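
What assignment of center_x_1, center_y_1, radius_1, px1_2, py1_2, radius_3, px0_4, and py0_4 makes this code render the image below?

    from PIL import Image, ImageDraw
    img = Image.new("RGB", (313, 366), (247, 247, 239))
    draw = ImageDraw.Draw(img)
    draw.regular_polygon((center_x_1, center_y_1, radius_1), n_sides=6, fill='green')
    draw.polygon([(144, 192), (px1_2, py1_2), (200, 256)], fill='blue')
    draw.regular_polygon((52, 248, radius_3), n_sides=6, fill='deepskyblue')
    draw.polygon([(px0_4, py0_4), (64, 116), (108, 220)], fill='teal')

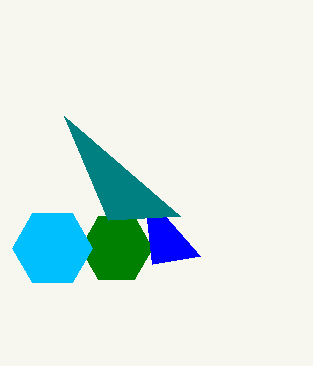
center_x_1 = 116
center_y_1 = 248
radius_1 = 36
px1_2 = 152
py1_2 = 264
radius_3 = 40
px0_4 = 180
py0_4 = 216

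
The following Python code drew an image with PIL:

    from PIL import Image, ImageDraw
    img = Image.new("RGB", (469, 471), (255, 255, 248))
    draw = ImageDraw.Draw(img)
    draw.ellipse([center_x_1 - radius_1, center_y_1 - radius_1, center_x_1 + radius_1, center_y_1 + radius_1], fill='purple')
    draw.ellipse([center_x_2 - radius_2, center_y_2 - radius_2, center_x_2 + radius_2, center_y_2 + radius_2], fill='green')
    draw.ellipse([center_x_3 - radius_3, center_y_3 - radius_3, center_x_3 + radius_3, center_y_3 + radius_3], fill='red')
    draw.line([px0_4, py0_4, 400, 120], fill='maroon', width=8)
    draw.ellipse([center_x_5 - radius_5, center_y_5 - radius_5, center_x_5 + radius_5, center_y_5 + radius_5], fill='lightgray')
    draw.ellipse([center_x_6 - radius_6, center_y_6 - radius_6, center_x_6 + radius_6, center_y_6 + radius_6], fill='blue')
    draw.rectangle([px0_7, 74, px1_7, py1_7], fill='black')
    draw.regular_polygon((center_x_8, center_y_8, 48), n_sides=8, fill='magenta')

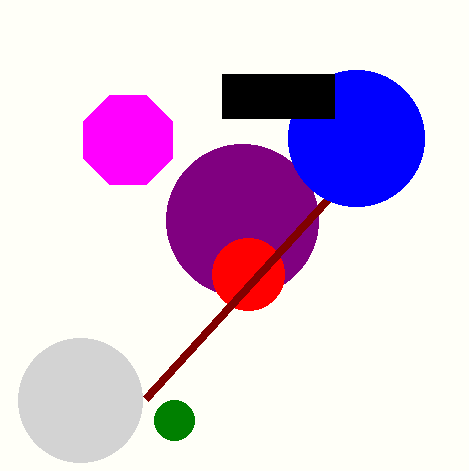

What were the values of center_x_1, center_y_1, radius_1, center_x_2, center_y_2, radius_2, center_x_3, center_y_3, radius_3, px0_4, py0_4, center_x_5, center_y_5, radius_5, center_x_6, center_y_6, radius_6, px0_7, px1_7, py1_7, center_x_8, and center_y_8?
center_x_1 = 242; center_y_1 = 220; radius_1 = 76; center_x_2 = 174; center_y_2 = 420; radius_2 = 20; center_x_3 = 248; center_y_3 = 274; radius_3 = 36; px0_4 = 146; py0_4 = 398; center_x_5 = 80; center_y_5 = 400; radius_5 = 62; center_x_6 = 356; center_y_6 = 138; radius_6 = 68; px0_7 = 222; px1_7 = 334; py1_7 = 118; center_x_8 = 128; center_y_8 = 140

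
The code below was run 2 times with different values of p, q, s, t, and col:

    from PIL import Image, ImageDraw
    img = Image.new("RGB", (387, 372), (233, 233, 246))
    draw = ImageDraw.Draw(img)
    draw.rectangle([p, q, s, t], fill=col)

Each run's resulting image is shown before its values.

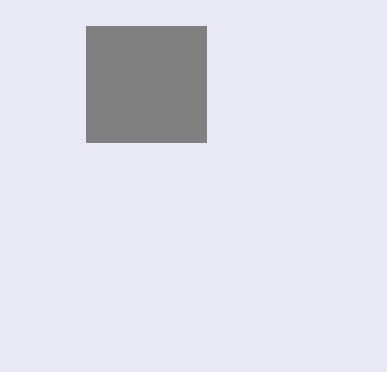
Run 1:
p = 86, q = 26, s = 206, t = 142, col = 'gray'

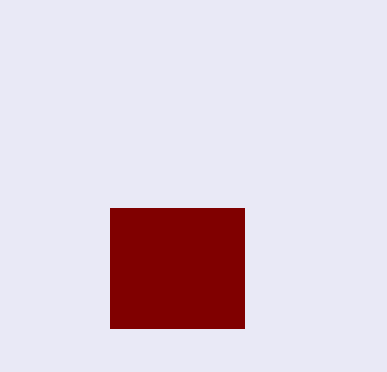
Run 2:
p = 110, q = 208, s = 244, t = 328, col = 'maroon'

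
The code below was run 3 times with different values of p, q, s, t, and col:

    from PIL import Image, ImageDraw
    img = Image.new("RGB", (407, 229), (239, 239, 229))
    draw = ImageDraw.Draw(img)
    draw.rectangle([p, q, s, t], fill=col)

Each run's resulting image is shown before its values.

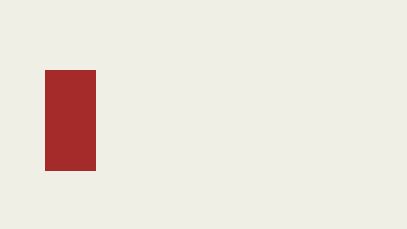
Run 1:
p = 45; q = 70; s = 95; t = 170; col = 'brown'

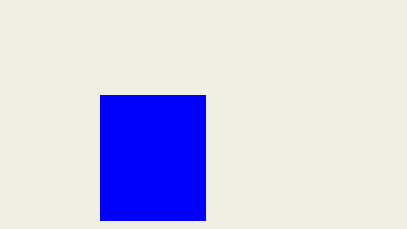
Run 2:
p = 100, q = 95, s = 205, t = 220, col = 'blue'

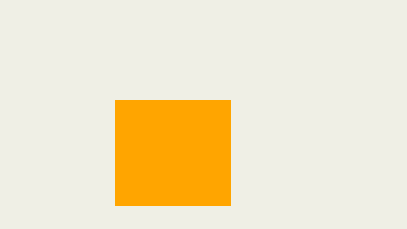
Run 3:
p = 115
q = 100
s = 230
t = 205
col = 'orange'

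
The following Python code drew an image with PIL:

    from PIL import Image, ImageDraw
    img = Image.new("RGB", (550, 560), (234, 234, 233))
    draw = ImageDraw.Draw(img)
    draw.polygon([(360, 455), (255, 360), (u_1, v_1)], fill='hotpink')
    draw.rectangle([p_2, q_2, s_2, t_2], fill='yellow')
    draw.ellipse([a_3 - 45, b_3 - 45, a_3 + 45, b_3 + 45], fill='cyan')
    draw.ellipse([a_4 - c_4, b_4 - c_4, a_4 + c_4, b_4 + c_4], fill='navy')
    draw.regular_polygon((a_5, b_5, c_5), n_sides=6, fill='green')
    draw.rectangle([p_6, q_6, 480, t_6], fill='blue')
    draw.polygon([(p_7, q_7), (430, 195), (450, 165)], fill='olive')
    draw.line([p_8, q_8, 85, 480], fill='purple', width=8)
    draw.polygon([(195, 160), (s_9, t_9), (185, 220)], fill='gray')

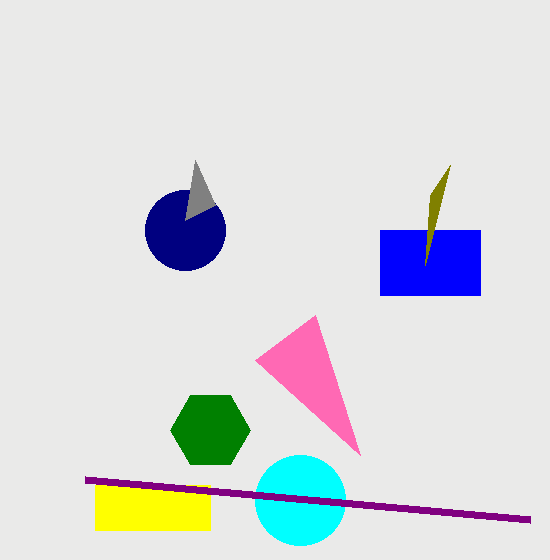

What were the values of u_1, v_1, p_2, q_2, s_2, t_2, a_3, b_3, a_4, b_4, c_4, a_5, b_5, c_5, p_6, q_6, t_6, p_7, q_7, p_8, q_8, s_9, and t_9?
u_1 = 315, v_1 = 315, p_2 = 95, q_2 = 485, s_2 = 210, t_2 = 530, a_3 = 300, b_3 = 500, a_4 = 185, b_4 = 230, c_4 = 40, a_5 = 210, b_5 = 430, c_5 = 40, p_6 = 380, q_6 = 230, t_6 = 295, p_7 = 425, q_7 = 265, p_8 = 530, q_8 = 520, s_9 = 215, t_9 = 205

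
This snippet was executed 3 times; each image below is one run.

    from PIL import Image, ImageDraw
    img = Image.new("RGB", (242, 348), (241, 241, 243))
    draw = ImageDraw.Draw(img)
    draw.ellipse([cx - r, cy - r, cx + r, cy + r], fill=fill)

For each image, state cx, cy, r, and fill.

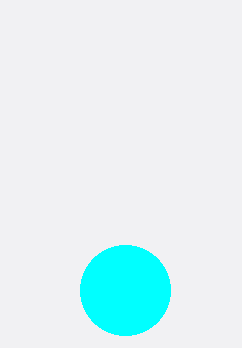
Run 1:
cx = 125, cy = 290, r = 45, fill = 'cyan'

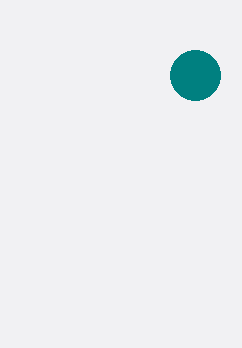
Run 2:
cx = 195; cy = 75; r = 25; fill = 'teal'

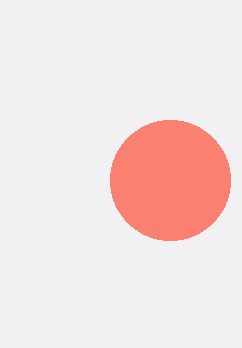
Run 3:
cx = 170
cy = 180
r = 60
fill = 'salmon'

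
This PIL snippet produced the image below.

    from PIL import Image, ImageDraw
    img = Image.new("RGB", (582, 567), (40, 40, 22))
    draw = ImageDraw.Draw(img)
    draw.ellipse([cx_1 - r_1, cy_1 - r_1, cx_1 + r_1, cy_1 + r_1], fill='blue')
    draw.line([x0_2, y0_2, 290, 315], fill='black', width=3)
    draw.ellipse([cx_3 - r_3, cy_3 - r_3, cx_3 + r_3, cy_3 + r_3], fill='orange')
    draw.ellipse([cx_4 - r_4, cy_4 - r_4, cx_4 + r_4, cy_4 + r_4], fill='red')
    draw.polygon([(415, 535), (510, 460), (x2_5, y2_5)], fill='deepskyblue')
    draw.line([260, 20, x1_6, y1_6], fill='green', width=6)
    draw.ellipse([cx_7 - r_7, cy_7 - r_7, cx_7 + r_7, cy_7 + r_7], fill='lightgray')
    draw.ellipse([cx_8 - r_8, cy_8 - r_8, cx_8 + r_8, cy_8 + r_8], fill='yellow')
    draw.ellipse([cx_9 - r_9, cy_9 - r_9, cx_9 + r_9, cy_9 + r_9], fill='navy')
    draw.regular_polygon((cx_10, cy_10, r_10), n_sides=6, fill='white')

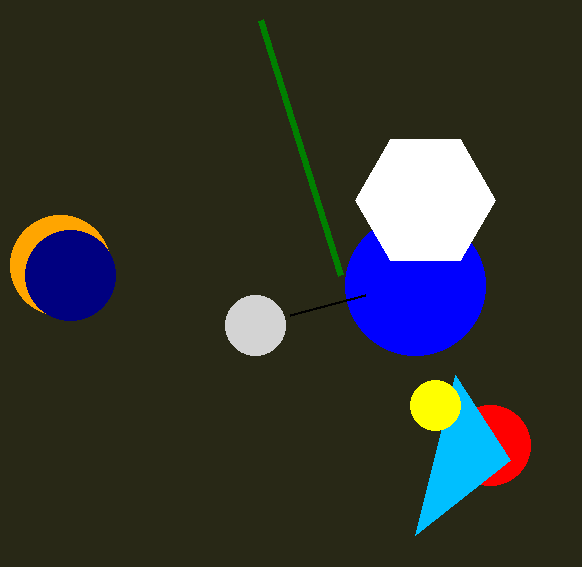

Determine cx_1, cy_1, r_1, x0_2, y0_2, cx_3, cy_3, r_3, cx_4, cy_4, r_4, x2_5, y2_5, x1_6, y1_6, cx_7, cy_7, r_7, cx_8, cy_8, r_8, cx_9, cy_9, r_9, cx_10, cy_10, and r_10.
cx_1 = 415, cy_1 = 285, r_1 = 70, x0_2 = 365, y0_2 = 295, cx_3 = 60, cy_3 = 265, r_3 = 50, cx_4 = 490, cy_4 = 445, r_4 = 40, x2_5 = 455, y2_5 = 375, x1_6 = 340, y1_6 = 275, cx_7 = 255, cy_7 = 325, r_7 = 30, cx_8 = 435, cy_8 = 405, r_8 = 25, cx_9 = 70, cy_9 = 275, r_9 = 45, cx_10 = 425, cy_10 = 200, r_10 = 70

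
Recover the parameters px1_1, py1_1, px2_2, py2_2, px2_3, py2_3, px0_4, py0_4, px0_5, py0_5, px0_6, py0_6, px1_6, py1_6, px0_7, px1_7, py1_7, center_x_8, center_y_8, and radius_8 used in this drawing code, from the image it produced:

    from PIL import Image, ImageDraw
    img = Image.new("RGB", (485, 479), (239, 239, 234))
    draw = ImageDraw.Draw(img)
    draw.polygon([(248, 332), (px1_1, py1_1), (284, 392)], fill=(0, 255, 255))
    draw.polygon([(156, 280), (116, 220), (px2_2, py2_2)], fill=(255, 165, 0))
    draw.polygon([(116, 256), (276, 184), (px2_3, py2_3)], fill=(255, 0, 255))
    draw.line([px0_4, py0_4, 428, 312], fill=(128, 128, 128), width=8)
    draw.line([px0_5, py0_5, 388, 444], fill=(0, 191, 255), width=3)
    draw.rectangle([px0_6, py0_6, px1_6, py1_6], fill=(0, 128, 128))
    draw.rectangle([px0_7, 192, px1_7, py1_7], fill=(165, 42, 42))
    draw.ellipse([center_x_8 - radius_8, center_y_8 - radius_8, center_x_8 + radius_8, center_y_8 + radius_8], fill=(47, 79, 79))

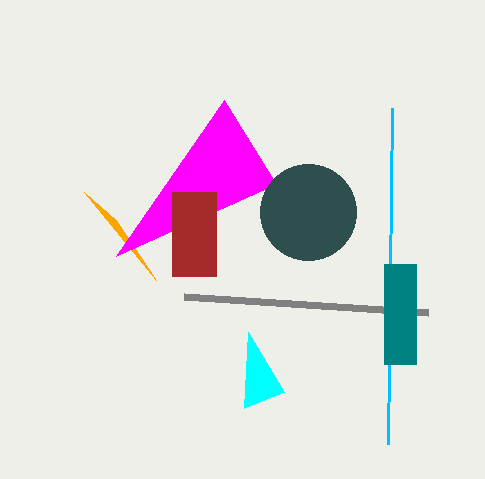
px1_1 = 244
py1_1 = 408
px2_2 = 84
py2_2 = 192
px2_3 = 224
py2_3 = 100
px0_4 = 184
py0_4 = 296
px0_5 = 392
py0_5 = 108
px0_6 = 384
py0_6 = 264
px1_6 = 416
py1_6 = 364
px0_7 = 172
px1_7 = 216
py1_7 = 276
center_x_8 = 308
center_y_8 = 212
radius_8 = 48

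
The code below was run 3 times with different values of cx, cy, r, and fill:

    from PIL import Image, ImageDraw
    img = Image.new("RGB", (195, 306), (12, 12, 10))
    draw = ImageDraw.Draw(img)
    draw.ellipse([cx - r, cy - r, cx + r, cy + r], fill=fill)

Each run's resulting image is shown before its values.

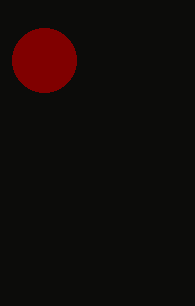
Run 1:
cx = 44
cy = 60
r = 32
fill = 'maroon'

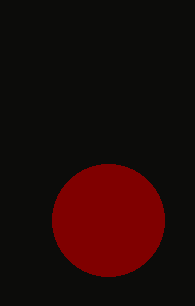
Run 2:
cx = 108
cy = 220
r = 56
fill = 'maroon'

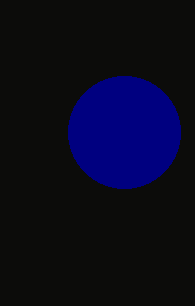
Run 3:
cx = 124; cy = 132; r = 56; fill = 'navy'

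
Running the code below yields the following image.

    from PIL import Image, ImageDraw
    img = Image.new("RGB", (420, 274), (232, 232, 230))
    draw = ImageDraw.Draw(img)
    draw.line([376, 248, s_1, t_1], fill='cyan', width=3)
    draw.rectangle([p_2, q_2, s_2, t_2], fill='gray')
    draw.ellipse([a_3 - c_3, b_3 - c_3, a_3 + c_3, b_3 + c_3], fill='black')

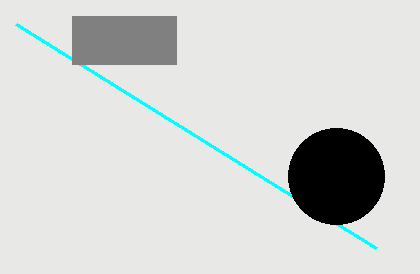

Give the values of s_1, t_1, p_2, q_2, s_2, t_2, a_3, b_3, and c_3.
s_1 = 16, t_1 = 24, p_2 = 72, q_2 = 16, s_2 = 176, t_2 = 64, a_3 = 336, b_3 = 176, c_3 = 48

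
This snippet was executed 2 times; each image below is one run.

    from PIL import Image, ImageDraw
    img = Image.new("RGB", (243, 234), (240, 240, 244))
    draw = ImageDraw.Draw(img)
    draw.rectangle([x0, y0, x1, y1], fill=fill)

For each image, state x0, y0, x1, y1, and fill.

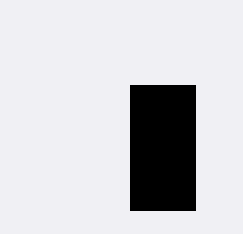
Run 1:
x0 = 130; y0 = 85; x1 = 195; y1 = 210; fill = 'black'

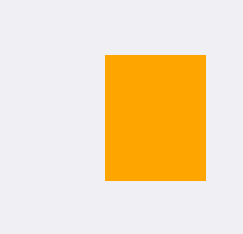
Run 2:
x0 = 105, y0 = 55, x1 = 205, y1 = 180, fill = 'orange'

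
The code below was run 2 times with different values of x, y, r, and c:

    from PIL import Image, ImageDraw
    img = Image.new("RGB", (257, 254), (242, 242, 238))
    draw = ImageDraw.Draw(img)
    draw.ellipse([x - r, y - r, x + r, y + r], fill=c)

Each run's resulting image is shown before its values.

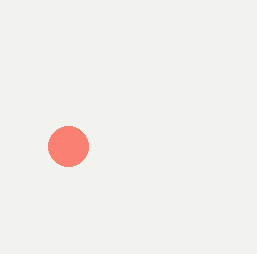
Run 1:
x = 68
y = 146
r = 20
c = 'salmon'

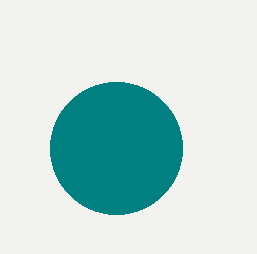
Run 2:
x = 116, y = 148, r = 66, c = 'teal'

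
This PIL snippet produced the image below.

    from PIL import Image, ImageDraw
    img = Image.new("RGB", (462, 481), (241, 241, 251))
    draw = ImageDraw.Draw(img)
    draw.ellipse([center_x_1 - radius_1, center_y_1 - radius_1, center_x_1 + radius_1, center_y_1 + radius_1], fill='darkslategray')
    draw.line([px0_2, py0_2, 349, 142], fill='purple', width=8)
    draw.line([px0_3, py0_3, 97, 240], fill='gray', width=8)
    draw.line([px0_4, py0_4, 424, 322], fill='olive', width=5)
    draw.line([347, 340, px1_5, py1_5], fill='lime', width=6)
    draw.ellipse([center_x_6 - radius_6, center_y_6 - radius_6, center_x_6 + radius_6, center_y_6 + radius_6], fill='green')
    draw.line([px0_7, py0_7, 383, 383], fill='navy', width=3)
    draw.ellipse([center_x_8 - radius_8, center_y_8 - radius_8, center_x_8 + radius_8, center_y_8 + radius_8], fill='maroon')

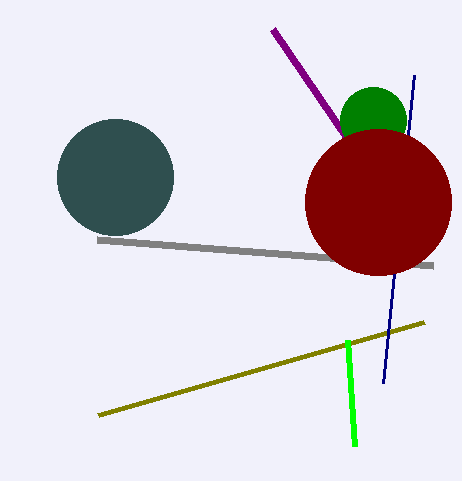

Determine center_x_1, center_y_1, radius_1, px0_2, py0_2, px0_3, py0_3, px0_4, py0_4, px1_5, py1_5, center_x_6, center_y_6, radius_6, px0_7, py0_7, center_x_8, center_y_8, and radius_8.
center_x_1 = 115; center_y_1 = 177; radius_1 = 58; px0_2 = 272; py0_2 = 29; px0_3 = 433; py0_3 = 266; px0_4 = 98; py0_4 = 415; px1_5 = 354; py1_5 = 446; center_x_6 = 373; center_y_6 = 120; radius_6 = 33; px0_7 = 414; py0_7 = 75; center_x_8 = 378; center_y_8 = 202; radius_8 = 73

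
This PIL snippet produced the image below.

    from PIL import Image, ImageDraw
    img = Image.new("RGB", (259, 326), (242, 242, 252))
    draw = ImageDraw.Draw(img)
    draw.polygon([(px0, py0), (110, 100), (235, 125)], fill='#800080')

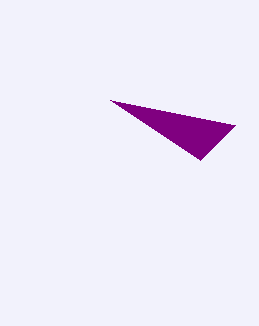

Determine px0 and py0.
px0 = 200, py0 = 160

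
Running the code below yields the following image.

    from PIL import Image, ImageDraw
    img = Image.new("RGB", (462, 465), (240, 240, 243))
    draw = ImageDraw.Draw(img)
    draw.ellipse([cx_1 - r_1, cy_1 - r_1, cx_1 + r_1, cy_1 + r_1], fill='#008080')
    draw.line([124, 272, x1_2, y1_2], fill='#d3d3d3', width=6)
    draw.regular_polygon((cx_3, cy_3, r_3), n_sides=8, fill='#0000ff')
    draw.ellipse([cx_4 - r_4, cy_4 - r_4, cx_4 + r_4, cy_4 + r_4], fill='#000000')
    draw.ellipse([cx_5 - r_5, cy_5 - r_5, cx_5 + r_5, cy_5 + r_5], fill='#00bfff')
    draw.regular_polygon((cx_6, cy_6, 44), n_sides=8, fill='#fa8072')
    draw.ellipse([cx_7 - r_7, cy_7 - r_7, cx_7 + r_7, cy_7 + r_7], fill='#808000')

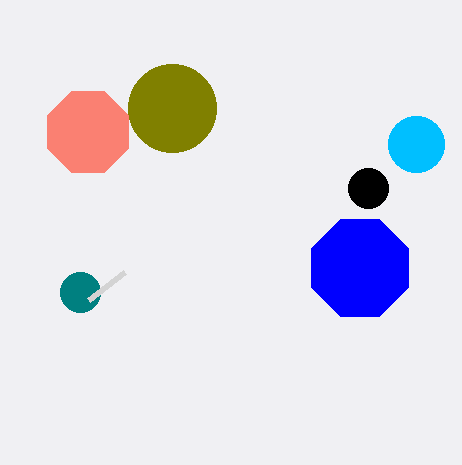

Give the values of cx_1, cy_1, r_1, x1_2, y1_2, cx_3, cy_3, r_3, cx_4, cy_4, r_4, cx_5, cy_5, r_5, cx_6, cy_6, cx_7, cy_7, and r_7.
cx_1 = 80, cy_1 = 292, r_1 = 20, x1_2 = 88, y1_2 = 300, cx_3 = 360, cy_3 = 268, r_3 = 52, cx_4 = 368, cy_4 = 188, r_4 = 20, cx_5 = 416, cy_5 = 144, r_5 = 28, cx_6 = 88, cy_6 = 132, cx_7 = 172, cy_7 = 108, r_7 = 44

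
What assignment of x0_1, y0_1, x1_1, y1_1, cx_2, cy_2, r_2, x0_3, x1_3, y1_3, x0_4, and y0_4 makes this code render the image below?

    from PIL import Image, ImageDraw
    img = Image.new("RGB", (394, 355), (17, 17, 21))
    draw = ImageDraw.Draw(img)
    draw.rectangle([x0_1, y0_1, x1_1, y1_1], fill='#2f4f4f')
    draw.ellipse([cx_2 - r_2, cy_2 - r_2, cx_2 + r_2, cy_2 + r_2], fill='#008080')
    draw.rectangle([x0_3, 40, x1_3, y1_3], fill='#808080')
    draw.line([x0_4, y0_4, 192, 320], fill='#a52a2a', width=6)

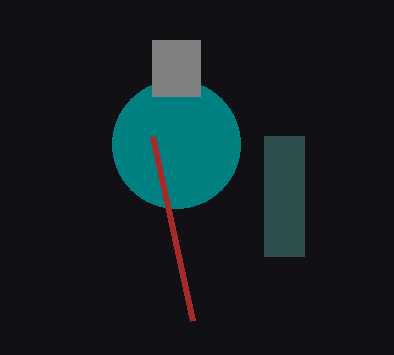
x0_1 = 264
y0_1 = 136
x1_1 = 304
y1_1 = 256
cx_2 = 176
cy_2 = 144
r_2 = 64
x0_3 = 152
x1_3 = 200
y1_3 = 96
x0_4 = 152
y0_4 = 136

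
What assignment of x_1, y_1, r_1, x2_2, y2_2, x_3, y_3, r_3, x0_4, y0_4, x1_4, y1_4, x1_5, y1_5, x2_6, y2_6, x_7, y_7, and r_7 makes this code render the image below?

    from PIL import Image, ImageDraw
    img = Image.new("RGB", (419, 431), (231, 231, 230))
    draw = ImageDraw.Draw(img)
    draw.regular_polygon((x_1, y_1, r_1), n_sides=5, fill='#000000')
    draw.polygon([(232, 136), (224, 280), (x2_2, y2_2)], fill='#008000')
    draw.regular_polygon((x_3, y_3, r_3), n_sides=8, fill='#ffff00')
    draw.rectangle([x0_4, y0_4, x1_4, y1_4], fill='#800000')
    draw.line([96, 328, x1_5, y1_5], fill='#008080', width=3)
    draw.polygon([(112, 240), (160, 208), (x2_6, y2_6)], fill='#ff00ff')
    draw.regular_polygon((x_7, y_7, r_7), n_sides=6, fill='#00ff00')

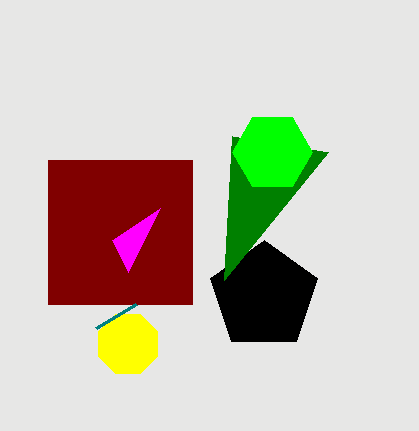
x_1 = 264; y_1 = 296; r_1 = 56; x2_2 = 328; y2_2 = 152; x_3 = 128; y_3 = 344; r_3 = 32; x0_4 = 48; y0_4 = 160; x1_4 = 192; y1_4 = 304; x1_5 = 136; y1_5 = 304; x2_6 = 128; y2_6 = 272; x_7 = 272; y_7 = 152; r_7 = 40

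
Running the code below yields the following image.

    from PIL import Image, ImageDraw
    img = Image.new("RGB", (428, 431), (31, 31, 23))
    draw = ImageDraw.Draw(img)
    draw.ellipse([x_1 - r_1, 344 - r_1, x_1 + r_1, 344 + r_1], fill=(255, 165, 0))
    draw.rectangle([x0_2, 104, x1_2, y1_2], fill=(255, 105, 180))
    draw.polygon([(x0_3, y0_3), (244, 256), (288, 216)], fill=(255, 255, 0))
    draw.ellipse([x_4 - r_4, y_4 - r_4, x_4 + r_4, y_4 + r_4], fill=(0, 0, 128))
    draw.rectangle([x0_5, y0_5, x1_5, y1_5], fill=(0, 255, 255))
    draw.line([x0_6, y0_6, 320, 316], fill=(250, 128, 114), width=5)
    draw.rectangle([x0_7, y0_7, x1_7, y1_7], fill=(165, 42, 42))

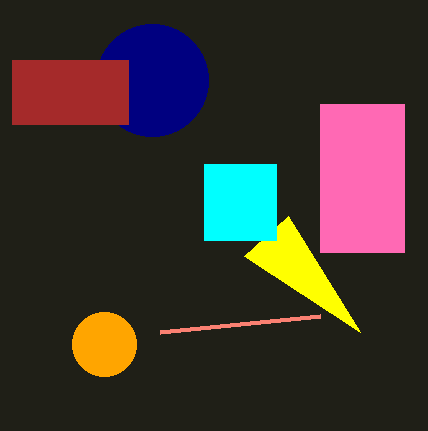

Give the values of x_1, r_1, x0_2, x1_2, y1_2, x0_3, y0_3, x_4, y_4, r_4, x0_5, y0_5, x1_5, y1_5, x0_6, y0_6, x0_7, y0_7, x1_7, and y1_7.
x_1 = 104
r_1 = 32
x0_2 = 320
x1_2 = 404
y1_2 = 252
x0_3 = 360
y0_3 = 332
x_4 = 152
y_4 = 80
r_4 = 56
x0_5 = 204
y0_5 = 164
x1_5 = 276
y1_5 = 240
x0_6 = 160
y0_6 = 332
x0_7 = 12
y0_7 = 60
x1_7 = 128
y1_7 = 124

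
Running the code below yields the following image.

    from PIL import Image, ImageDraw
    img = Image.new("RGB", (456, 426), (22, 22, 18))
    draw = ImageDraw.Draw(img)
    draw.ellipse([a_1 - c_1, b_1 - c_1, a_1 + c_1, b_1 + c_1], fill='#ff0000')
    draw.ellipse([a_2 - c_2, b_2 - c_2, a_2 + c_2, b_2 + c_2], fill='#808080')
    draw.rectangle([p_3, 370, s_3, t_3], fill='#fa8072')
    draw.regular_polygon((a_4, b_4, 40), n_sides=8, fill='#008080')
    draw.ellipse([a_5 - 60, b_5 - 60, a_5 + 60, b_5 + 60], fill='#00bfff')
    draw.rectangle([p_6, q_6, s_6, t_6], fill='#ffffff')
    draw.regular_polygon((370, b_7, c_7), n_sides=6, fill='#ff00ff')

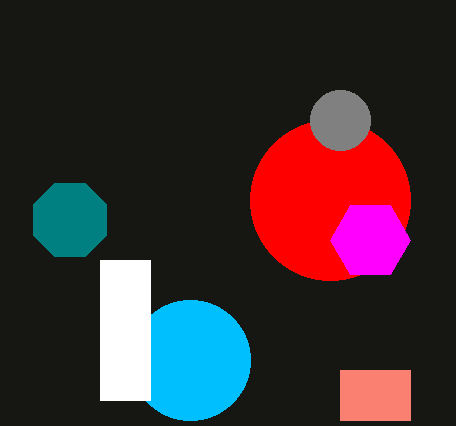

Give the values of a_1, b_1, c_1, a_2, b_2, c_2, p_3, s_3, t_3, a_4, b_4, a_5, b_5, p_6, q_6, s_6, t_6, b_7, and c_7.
a_1 = 330; b_1 = 200; c_1 = 80; a_2 = 340; b_2 = 120; c_2 = 30; p_3 = 340; s_3 = 410; t_3 = 420; a_4 = 70; b_4 = 220; a_5 = 190; b_5 = 360; p_6 = 100; q_6 = 260; s_6 = 150; t_6 = 400; b_7 = 240; c_7 = 40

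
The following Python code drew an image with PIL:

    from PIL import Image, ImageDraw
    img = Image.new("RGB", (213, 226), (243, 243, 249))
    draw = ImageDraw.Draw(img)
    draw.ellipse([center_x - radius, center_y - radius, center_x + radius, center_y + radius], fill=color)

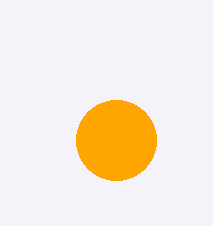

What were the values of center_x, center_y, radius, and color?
center_x = 116, center_y = 140, radius = 40, color = 'orange'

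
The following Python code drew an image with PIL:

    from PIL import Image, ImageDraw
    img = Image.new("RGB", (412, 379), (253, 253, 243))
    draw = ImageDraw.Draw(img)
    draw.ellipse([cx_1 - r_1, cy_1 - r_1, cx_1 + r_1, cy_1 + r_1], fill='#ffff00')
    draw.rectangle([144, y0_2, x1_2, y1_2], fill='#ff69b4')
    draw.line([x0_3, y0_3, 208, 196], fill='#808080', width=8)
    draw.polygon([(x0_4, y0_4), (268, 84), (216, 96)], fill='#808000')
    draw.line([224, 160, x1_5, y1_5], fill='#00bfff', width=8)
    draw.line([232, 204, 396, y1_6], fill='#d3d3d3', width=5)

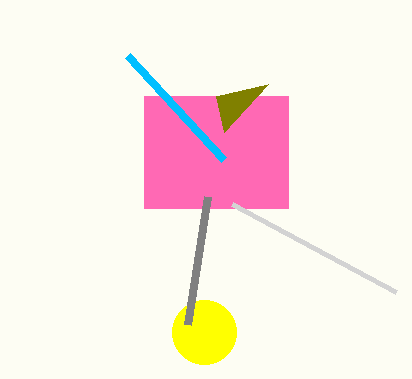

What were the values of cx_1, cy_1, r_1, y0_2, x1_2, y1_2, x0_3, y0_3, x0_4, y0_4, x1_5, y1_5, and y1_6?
cx_1 = 204; cy_1 = 332; r_1 = 32; y0_2 = 96; x1_2 = 288; y1_2 = 208; x0_3 = 188; y0_3 = 324; x0_4 = 224; y0_4 = 132; x1_5 = 128; y1_5 = 56; y1_6 = 292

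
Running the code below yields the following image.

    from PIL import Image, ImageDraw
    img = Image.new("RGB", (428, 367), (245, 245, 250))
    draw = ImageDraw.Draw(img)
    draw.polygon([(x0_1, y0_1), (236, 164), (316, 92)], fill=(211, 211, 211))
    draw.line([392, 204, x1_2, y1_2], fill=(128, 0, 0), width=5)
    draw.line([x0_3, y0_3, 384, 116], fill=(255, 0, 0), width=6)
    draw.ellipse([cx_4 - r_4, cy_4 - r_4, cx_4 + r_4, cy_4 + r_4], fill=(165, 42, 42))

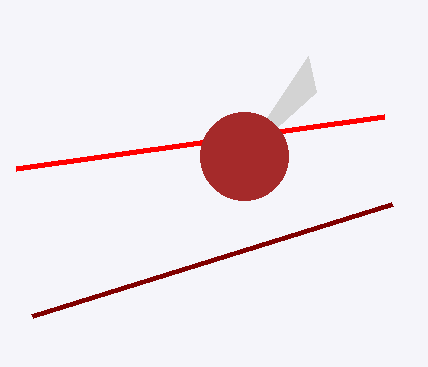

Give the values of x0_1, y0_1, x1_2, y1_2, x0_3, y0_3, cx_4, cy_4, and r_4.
x0_1 = 308, y0_1 = 56, x1_2 = 32, y1_2 = 316, x0_3 = 16, y0_3 = 168, cx_4 = 244, cy_4 = 156, r_4 = 44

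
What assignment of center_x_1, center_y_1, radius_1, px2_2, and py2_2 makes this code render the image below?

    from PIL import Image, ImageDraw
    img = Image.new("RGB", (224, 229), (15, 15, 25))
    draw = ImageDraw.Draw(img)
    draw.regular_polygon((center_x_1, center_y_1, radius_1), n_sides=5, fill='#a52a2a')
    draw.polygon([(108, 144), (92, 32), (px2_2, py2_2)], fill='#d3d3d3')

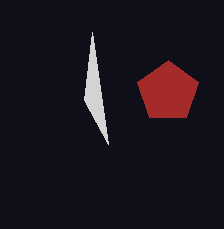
center_x_1 = 168
center_y_1 = 92
radius_1 = 32
px2_2 = 84
py2_2 = 100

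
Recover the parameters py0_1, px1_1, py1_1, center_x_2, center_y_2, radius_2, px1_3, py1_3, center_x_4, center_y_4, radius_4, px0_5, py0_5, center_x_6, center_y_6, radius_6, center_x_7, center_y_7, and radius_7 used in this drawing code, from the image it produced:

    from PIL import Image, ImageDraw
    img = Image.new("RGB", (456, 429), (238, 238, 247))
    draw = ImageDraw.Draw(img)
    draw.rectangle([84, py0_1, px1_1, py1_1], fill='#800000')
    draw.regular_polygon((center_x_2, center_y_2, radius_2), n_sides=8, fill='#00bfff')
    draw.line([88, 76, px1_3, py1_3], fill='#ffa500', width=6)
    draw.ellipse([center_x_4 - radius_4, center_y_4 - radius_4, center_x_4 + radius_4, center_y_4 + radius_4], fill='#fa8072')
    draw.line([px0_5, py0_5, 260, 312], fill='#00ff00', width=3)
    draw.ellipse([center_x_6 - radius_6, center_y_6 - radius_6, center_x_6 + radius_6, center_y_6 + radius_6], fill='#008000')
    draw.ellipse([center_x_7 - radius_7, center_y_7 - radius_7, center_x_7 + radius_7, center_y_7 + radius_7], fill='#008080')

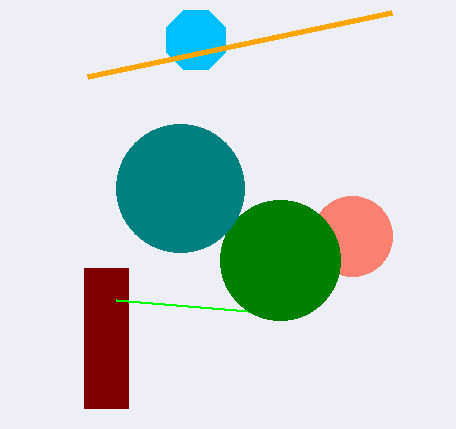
py0_1 = 268; px1_1 = 128; py1_1 = 408; center_x_2 = 196; center_y_2 = 40; radius_2 = 32; px1_3 = 392; py1_3 = 12; center_x_4 = 352; center_y_4 = 236; radius_4 = 40; px0_5 = 116; py0_5 = 300; center_x_6 = 280; center_y_6 = 260; radius_6 = 60; center_x_7 = 180; center_y_7 = 188; radius_7 = 64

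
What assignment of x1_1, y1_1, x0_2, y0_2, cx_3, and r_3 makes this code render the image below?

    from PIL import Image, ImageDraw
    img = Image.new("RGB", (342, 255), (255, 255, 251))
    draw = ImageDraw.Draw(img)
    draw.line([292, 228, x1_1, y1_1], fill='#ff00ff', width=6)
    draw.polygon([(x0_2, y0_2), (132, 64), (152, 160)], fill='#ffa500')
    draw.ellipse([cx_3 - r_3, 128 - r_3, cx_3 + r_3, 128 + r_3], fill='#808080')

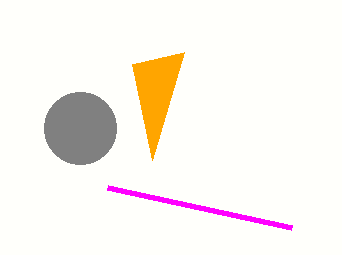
x1_1 = 108; y1_1 = 188; x0_2 = 184; y0_2 = 52; cx_3 = 80; r_3 = 36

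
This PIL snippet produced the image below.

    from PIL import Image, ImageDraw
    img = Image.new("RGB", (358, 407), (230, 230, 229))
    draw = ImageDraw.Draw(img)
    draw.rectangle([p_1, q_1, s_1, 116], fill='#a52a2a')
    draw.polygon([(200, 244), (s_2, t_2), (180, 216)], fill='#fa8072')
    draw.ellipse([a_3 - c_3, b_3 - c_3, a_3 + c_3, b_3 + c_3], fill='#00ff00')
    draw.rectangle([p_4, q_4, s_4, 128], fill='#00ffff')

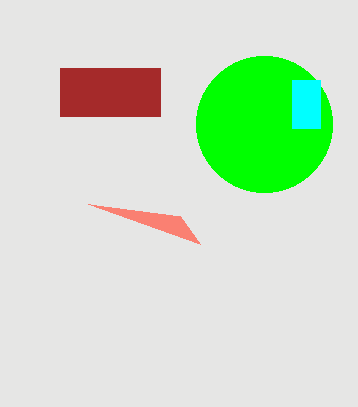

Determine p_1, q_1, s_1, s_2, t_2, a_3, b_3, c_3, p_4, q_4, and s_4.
p_1 = 60, q_1 = 68, s_1 = 160, s_2 = 88, t_2 = 204, a_3 = 264, b_3 = 124, c_3 = 68, p_4 = 292, q_4 = 80, s_4 = 320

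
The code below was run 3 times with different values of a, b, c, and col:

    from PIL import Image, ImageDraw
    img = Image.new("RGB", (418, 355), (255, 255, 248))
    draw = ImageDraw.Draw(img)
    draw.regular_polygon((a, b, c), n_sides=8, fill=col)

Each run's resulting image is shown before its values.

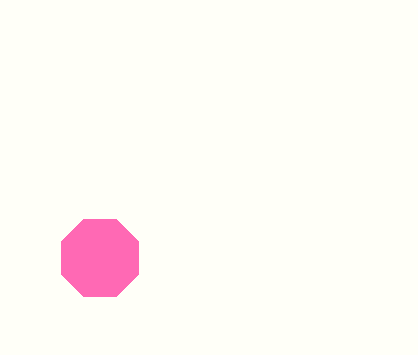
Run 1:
a = 100
b = 258
c = 42
col = 'hotpink'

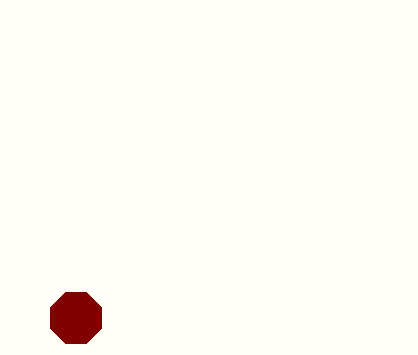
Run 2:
a = 76, b = 318, c = 28, col = 'maroon'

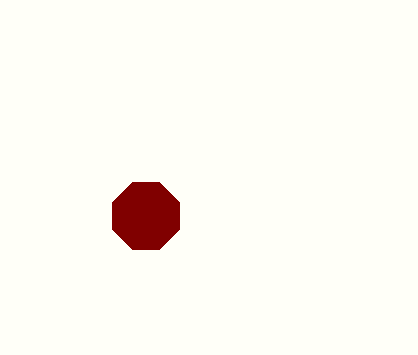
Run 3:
a = 146, b = 216, c = 36, col = 'maroon'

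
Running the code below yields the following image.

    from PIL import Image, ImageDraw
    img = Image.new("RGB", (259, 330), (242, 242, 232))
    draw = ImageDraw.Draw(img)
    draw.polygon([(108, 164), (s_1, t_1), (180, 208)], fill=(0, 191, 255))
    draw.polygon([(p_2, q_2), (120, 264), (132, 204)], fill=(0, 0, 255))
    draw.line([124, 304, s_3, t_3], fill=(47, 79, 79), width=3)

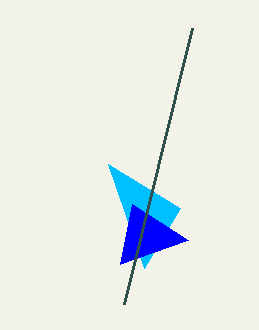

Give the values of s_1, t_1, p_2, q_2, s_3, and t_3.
s_1 = 144, t_1 = 268, p_2 = 188, q_2 = 240, s_3 = 192, t_3 = 28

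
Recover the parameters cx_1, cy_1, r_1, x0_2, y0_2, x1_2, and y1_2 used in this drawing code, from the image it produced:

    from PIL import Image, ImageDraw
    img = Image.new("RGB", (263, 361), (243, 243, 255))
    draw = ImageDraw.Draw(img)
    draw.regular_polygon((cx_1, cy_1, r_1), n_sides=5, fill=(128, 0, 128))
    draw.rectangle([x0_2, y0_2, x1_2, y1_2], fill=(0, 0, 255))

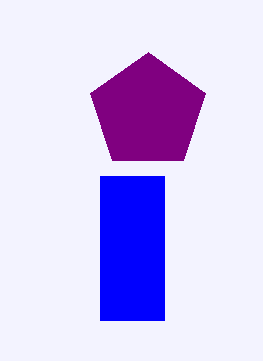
cx_1 = 148; cy_1 = 112; r_1 = 60; x0_2 = 100; y0_2 = 176; x1_2 = 164; y1_2 = 320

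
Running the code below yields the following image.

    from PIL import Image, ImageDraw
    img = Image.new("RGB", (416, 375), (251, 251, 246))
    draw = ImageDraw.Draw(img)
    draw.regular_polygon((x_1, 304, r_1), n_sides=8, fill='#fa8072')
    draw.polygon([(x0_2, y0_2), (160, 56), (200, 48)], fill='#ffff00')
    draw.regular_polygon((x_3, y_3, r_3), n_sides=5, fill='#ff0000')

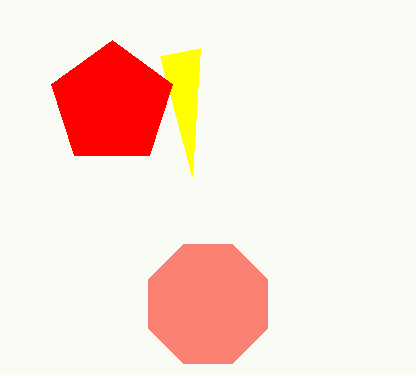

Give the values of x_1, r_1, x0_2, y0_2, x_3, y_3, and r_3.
x_1 = 208; r_1 = 64; x0_2 = 192; y0_2 = 176; x_3 = 112; y_3 = 104; r_3 = 64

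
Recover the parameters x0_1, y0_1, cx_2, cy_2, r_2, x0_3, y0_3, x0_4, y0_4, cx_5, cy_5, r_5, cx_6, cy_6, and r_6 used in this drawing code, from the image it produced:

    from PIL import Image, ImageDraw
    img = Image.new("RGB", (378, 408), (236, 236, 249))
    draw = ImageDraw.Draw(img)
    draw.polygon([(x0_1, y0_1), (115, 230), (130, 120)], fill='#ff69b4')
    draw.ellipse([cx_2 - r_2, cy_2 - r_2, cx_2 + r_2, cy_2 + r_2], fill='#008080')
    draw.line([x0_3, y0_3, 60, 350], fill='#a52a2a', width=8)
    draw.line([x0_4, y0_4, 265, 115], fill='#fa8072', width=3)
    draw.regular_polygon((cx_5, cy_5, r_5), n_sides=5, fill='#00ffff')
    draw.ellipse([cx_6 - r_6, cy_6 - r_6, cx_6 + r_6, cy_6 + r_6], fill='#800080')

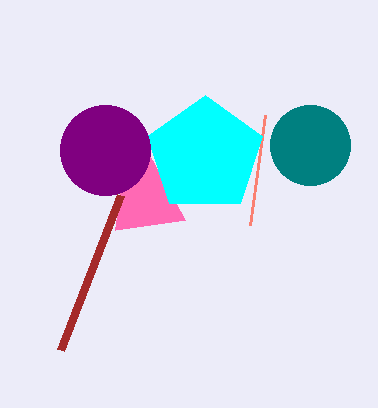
x0_1 = 185; y0_1 = 220; cx_2 = 310; cy_2 = 145; r_2 = 40; x0_3 = 120; y0_3 = 195; x0_4 = 250; y0_4 = 225; cx_5 = 205; cy_5 = 155; r_5 = 60; cx_6 = 105; cy_6 = 150; r_6 = 45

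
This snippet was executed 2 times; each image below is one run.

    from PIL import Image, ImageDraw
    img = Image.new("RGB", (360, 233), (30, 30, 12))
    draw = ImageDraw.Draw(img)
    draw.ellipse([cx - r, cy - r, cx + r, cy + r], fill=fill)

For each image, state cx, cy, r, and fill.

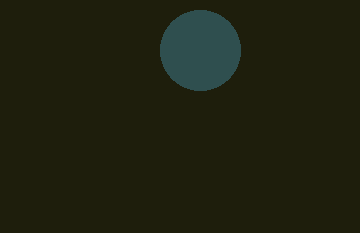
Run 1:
cx = 200; cy = 50; r = 40; fill = 'darkslategray'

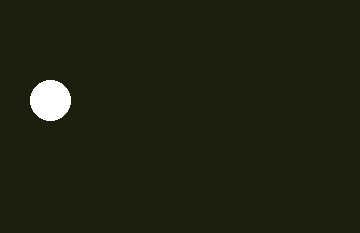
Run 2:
cx = 50
cy = 100
r = 20
fill = 'white'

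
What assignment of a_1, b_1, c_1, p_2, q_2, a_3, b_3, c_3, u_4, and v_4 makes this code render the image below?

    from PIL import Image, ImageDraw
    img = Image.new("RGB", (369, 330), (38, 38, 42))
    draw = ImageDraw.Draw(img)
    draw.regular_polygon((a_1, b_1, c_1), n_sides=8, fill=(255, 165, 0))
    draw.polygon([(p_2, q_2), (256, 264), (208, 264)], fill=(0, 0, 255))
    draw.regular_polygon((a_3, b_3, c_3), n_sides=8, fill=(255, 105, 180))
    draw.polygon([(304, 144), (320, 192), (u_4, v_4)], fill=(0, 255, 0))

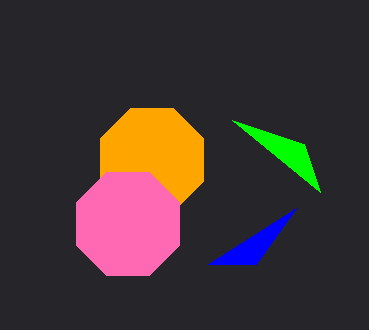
a_1 = 152; b_1 = 160; c_1 = 56; p_2 = 296; q_2 = 208; a_3 = 128; b_3 = 224; c_3 = 56; u_4 = 232; v_4 = 120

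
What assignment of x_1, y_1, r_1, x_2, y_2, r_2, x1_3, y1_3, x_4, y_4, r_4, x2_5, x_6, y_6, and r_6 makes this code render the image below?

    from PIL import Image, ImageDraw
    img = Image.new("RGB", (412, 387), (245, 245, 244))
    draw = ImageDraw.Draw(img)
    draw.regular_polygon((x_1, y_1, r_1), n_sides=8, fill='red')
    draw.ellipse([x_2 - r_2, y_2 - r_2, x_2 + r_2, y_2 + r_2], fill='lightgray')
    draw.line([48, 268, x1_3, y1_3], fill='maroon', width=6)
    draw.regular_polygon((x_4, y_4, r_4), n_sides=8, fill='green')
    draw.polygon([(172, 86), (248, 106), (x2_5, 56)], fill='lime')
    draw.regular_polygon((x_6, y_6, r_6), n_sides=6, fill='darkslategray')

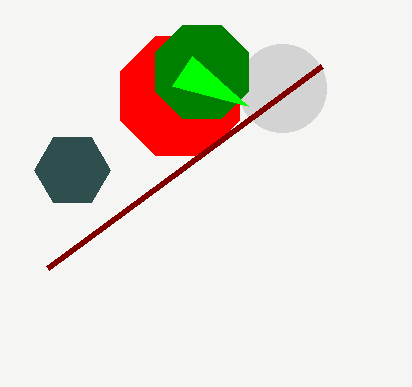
x_1 = 180
y_1 = 96
r_1 = 64
x_2 = 282
y_2 = 88
r_2 = 44
x1_3 = 322
y1_3 = 66
x_4 = 202
y_4 = 72
r_4 = 50
x2_5 = 192
x_6 = 72
y_6 = 170
r_6 = 38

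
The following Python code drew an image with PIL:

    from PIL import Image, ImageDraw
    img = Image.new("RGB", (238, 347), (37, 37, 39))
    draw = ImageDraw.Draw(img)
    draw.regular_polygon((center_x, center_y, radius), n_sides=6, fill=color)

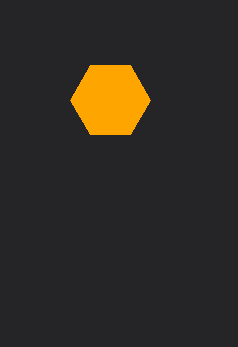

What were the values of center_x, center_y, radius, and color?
center_x = 110
center_y = 100
radius = 40
color = 'orange'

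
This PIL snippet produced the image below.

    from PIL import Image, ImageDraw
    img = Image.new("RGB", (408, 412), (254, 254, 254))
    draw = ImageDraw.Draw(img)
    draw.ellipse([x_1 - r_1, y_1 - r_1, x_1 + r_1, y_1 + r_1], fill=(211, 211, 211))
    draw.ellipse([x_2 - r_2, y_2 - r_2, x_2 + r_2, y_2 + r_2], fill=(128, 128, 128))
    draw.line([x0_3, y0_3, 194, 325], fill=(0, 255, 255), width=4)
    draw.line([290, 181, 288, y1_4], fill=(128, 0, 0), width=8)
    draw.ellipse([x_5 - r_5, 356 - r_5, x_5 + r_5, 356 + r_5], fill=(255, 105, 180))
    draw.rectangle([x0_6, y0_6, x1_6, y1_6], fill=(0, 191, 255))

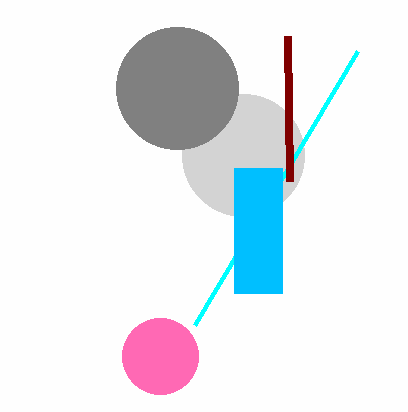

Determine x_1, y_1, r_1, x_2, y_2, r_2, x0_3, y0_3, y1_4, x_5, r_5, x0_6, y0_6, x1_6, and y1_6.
x_1 = 243
y_1 = 155
r_1 = 61
x_2 = 177
y_2 = 88
r_2 = 61
x0_3 = 357
y0_3 = 51
y1_4 = 36
x_5 = 160
r_5 = 38
x0_6 = 234
y0_6 = 168
x1_6 = 282
y1_6 = 293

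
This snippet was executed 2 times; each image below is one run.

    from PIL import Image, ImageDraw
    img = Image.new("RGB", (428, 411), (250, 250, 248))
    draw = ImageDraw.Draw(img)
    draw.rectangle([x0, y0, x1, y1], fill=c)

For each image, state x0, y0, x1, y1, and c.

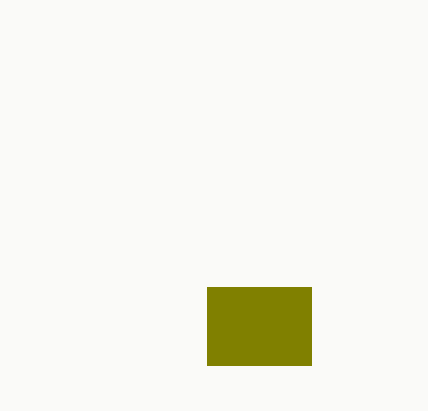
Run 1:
x0 = 207
y0 = 287
x1 = 311
y1 = 365
c = 'olive'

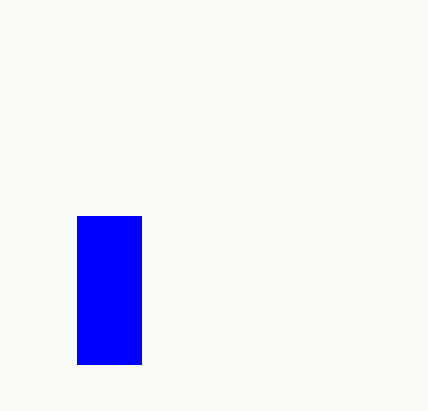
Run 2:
x0 = 77; y0 = 216; x1 = 141; y1 = 364; c = 'blue'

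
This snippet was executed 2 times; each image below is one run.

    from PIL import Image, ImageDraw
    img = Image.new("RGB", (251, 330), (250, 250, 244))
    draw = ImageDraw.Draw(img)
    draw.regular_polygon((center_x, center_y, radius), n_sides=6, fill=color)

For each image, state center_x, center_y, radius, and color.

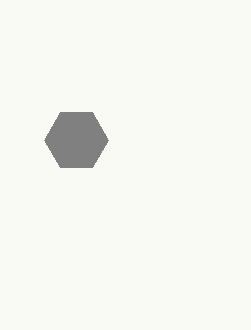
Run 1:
center_x = 76
center_y = 140
radius = 32
color = 'gray'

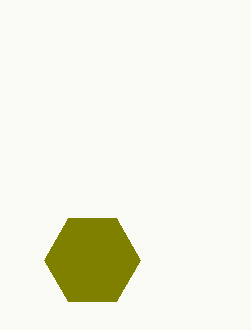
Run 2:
center_x = 92; center_y = 260; radius = 48; color = 'olive'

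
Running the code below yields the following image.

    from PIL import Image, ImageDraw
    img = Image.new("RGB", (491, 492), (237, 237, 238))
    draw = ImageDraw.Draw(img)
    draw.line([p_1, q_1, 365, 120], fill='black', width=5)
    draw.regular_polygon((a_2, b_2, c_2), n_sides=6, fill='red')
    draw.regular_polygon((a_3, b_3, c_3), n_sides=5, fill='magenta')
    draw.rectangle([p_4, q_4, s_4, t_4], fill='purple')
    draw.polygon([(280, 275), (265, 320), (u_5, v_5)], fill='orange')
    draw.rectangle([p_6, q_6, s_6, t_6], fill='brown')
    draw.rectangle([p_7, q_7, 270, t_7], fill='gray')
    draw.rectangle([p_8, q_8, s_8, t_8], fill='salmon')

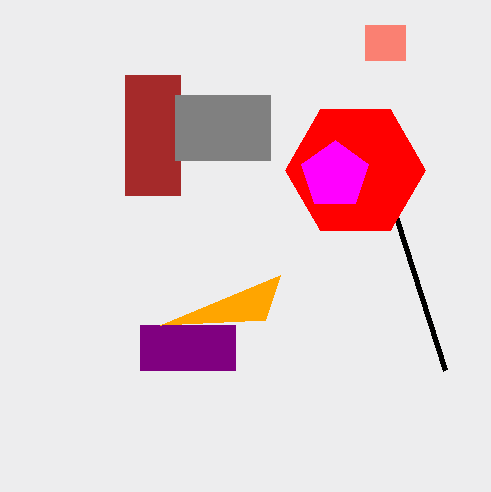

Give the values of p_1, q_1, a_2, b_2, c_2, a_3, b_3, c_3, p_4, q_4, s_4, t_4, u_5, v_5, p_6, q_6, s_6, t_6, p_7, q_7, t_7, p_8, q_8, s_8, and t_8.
p_1 = 445
q_1 = 370
a_2 = 355
b_2 = 170
c_2 = 70
a_3 = 335
b_3 = 175
c_3 = 35
p_4 = 140
q_4 = 325
s_4 = 235
t_4 = 370
u_5 = 160
v_5 = 325
p_6 = 125
q_6 = 75
s_6 = 180
t_6 = 195
p_7 = 175
q_7 = 95
t_7 = 160
p_8 = 365
q_8 = 25
s_8 = 405
t_8 = 60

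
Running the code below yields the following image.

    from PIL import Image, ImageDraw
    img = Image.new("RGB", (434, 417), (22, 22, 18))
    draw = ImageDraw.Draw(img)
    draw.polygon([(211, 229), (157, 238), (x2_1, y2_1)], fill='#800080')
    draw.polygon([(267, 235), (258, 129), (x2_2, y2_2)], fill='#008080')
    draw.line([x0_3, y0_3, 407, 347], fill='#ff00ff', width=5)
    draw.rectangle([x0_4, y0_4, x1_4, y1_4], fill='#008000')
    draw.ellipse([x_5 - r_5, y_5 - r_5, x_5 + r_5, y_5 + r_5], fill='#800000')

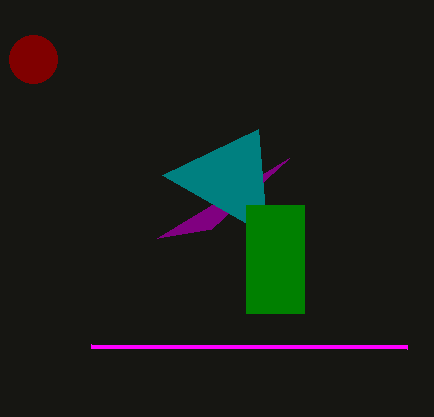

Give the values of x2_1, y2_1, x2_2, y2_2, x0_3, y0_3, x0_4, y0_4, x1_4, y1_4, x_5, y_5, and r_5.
x2_1 = 289, y2_1 = 158, x2_2 = 162, y2_2 = 175, x0_3 = 91, y0_3 = 346, x0_4 = 246, y0_4 = 205, x1_4 = 304, y1_4 = 313, x_5 = 33, y_5 = 59, r_5 = 24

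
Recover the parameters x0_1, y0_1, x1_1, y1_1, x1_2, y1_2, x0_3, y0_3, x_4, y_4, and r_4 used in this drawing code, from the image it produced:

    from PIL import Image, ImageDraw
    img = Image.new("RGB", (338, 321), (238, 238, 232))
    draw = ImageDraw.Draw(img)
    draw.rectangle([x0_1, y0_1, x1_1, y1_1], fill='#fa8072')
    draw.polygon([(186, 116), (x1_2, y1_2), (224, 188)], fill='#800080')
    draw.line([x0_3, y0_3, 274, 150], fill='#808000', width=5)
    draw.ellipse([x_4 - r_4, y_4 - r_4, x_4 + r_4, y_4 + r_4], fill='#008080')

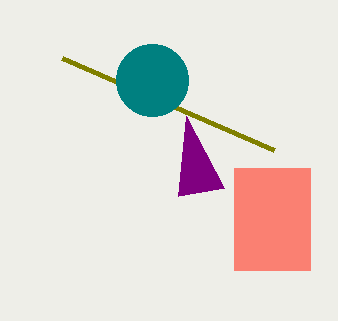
x0_1 = 234; y0_1 = 168; x1_1 = 310; y1_1 = 270; x1_2 = 178; y1_2 = 196; x0_3 = 62; y0_3 = 58; x_4 = 152; y_4 = 80; r_4 = 36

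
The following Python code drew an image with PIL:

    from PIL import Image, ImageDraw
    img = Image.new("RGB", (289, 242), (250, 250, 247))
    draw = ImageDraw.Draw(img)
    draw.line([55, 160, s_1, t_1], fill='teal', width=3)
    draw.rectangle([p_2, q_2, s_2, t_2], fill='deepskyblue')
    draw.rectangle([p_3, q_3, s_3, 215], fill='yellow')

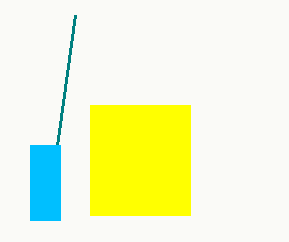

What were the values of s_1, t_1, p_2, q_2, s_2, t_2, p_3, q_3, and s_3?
s_1 = 75; t_1 = 15; p_2 = 30; q_2 = 145; s_2 = 60; t_2 = 220; p_3 = 90; q_3 = 105; s_3 = 190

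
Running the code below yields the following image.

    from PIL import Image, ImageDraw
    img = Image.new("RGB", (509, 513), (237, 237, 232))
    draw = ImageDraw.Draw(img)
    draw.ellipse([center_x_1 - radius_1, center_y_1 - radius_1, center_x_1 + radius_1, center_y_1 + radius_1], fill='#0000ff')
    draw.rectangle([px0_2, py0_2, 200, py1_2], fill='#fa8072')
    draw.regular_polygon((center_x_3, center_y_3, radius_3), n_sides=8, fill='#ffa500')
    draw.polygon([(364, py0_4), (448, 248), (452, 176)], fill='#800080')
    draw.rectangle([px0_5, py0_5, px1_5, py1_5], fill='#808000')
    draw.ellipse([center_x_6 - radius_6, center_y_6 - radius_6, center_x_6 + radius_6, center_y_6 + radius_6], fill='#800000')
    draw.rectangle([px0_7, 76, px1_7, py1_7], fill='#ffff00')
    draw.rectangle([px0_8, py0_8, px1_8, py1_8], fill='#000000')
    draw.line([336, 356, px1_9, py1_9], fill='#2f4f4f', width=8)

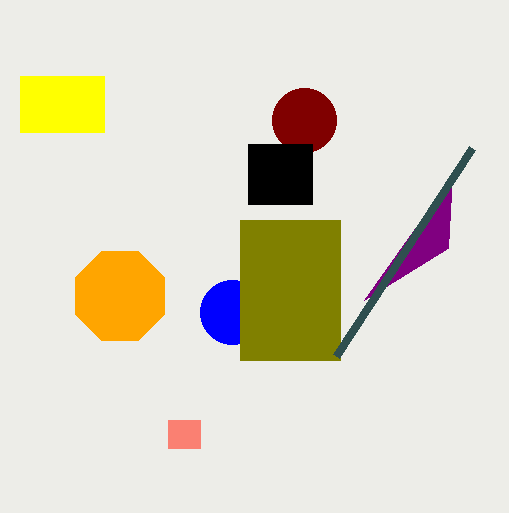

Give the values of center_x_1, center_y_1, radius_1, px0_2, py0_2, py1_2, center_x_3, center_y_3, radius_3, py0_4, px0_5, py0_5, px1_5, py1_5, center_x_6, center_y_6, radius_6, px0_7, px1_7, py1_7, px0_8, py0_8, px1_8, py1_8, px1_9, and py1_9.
center_x_1 = 232
center_y_1 = 312
radius_1 = 32
px0_2 = 168
py0_2 = 420
py1_2 = 448
center_x_3 = 120
center_y_3 = 296
radius_3 = 48
py0_4 = 300
px0_5 = 240
py0_5 = 220
px1_5 = 340
py1_5 = 360
center_x_6 = 304
center_y_6 = 120
radius_6 = 32
px0_7 = 20
px1_7 = 104
py1_7 = 132
px0_8 = 248
py0_8 = 144
px1_8 = 312
py1_8 = 204
px1_9 = 472
py1_9 = 148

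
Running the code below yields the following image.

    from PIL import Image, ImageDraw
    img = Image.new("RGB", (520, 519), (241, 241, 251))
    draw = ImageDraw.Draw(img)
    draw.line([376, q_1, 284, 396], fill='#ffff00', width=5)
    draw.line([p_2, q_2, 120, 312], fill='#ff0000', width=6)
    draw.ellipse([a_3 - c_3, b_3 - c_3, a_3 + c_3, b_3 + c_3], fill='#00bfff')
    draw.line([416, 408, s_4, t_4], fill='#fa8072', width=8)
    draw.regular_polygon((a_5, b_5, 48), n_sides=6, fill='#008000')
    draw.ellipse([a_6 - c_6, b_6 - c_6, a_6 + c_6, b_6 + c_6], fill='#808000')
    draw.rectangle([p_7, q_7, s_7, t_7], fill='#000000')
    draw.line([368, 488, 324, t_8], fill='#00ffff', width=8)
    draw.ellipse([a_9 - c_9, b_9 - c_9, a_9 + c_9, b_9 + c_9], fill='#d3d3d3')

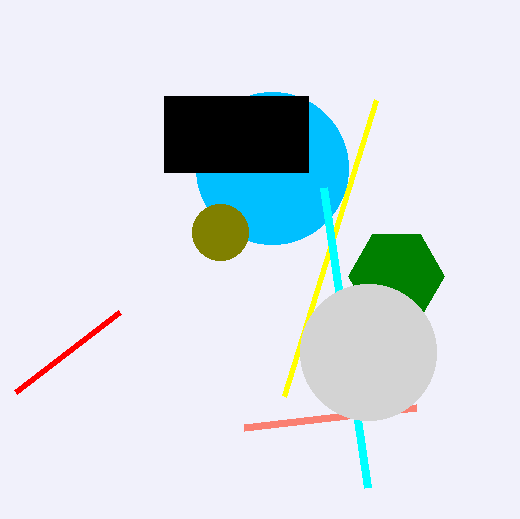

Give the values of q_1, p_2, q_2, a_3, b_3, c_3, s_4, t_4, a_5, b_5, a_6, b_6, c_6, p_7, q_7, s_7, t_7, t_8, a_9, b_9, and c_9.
q_1 = 100
p_2 = 16
q_2 = 392
a_3 = 272
b_3 = 168
c_3 = 76
s_4 = 244
t_4 = 428
a_5 = 396
b_5 = 276
a_6 = 220
b_6 = 232
c_6 = 28
p_7 = 164
q_7 = 96
s_7 = 308
t_7 = 172
t_8 = 188
a_9 = 368
b_9 = 352
c_9 = 68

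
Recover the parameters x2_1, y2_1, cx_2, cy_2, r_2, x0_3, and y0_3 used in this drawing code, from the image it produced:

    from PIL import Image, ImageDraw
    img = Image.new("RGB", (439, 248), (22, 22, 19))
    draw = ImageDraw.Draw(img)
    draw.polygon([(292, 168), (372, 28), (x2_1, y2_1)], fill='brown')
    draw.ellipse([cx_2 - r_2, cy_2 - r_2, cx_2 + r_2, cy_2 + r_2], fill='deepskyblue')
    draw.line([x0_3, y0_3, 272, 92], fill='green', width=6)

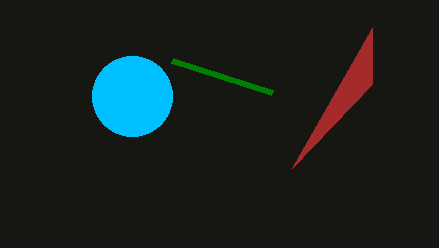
x2_1 = 372, y2_1 = 84, cx_2 = 132, cy_2 = 96, r_2 = 40, x0_3 = 172, y0_3 = 60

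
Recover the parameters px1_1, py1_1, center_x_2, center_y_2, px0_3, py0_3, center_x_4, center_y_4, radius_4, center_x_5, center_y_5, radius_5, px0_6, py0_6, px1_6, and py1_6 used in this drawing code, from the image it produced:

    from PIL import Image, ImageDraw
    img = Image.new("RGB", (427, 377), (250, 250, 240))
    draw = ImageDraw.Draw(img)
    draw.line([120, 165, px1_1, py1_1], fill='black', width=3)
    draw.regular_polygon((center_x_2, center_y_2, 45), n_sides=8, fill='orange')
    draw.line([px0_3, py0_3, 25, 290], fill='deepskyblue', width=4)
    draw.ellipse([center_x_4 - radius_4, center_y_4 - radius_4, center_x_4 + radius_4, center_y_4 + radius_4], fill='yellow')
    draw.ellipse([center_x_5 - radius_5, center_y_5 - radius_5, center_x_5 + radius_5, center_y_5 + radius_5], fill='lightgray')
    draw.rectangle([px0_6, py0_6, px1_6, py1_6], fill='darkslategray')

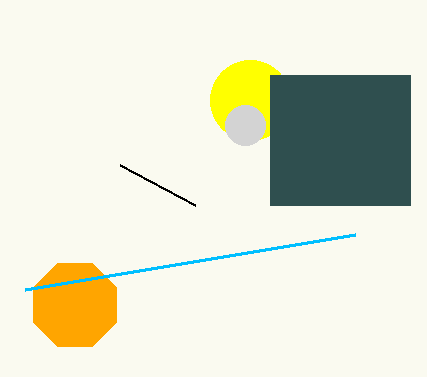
px1_1 = 195, py1_1 = 205, center_x_2 = 75, center_y_2 = 305, px0_3 = 355, py0_3 = 235, center_x_4 = 250, center_y_4 = 100, radius_4 = 40, center_x_5 = 245, center_y_5 = 125, radius_5 = 20, px0_6 = 270, py0_6 = 75, px1_6 = 410, py1_6 = 205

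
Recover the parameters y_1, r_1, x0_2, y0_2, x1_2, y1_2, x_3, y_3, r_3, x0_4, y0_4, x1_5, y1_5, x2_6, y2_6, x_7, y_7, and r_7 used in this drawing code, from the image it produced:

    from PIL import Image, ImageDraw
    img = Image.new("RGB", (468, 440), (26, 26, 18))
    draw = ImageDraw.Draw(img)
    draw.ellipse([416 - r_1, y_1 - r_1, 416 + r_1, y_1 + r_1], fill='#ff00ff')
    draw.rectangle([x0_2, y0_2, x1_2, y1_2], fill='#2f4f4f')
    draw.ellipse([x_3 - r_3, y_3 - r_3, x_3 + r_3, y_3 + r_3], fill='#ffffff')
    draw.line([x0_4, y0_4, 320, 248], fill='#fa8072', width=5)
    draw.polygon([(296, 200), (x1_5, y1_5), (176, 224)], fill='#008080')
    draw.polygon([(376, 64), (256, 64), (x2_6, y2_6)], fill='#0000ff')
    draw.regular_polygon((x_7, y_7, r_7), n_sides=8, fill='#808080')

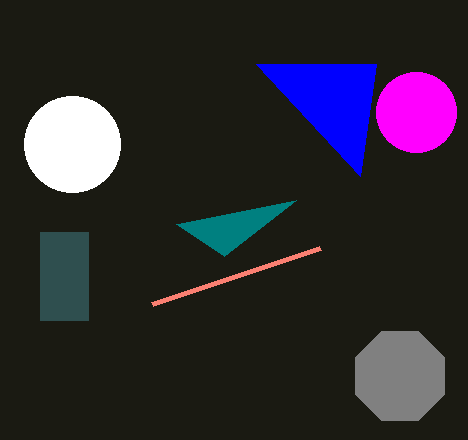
y_1 = 112, r_1 = 40, x0_2 = 40, y0_2 = 232, x1_2 = 88, y1_2 = 320, x_3 = 72, y_3 = 144, r_3 = 48, x0_4 = 152, y0_4 = 304, x1_5 = 224, y1_5 = 256, x2_6 = 360, y2_6 = 176, x_7 = 400, y_7 = 376, r_7 = 48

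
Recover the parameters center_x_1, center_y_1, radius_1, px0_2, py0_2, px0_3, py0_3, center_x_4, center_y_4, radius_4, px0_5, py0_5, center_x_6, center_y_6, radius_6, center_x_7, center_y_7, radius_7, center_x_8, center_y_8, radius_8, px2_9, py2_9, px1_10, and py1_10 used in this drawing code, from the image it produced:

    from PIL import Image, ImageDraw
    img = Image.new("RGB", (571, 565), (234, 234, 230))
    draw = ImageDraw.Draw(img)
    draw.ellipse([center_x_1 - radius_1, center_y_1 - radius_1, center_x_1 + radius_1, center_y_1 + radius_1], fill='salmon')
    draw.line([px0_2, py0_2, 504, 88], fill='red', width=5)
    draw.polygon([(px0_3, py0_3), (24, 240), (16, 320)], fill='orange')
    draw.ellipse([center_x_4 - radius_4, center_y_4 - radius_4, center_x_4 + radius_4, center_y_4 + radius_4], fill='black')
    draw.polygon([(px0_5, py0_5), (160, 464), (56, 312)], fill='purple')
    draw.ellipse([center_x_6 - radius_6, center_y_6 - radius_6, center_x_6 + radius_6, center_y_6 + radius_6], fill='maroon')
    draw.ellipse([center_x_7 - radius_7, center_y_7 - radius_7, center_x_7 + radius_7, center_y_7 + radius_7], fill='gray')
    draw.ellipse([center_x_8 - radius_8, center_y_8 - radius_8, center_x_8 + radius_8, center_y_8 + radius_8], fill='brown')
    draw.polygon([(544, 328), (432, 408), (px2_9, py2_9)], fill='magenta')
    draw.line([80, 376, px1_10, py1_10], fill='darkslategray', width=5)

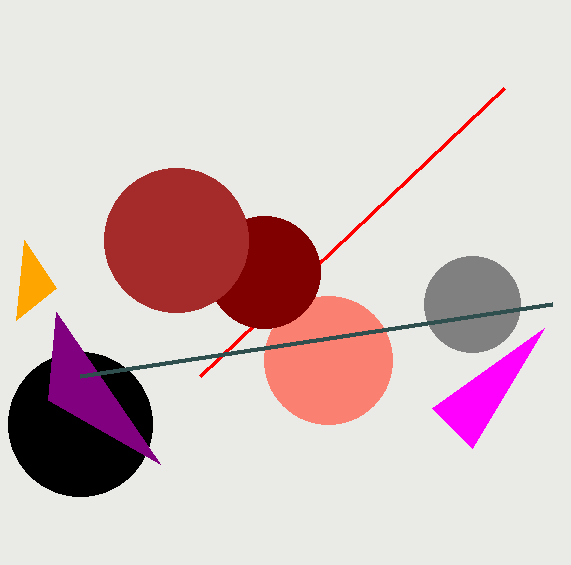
center_x_1 = 328, center_y_1 = 360, radius_1 = 64, px0_2 = 200, py0_2 = 376, px0_3 = 56, py0_3 = 288, center_x_4 = 80, center_y_4 = 424, radius_4 = 72, px0_5 = 48, py0_5 = 400, center_x_6 = 264, center_y_6 = 272, radius_6 = 56, center_x_7 = 472, center_y_7 = 304, radius_7 = 48, center_x_8 = 176, center_y_8 = 240, radius_8 = 72, px2_9 = 472, py2_9 = 448, px1_10 = 552, py1_10 = 304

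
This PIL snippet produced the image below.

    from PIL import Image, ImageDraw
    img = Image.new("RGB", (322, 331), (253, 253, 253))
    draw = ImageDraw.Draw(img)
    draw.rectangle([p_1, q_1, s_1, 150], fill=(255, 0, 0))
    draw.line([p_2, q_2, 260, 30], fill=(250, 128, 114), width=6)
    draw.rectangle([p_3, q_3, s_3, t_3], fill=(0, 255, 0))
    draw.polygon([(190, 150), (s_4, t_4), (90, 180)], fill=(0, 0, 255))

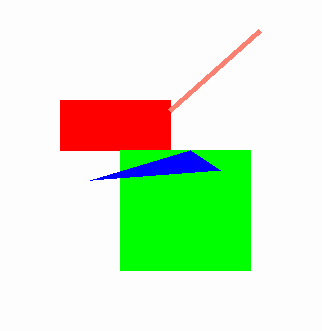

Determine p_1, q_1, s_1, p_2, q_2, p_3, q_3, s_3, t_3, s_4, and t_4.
p_1 = 60
q_1 = 100
s_1 = 170
p_2 = 170
q_2 = 110
p_3 = 120
q_3 = 150
s_3 = 250
t_3 = 270
s_4 = 220
t_4 = 170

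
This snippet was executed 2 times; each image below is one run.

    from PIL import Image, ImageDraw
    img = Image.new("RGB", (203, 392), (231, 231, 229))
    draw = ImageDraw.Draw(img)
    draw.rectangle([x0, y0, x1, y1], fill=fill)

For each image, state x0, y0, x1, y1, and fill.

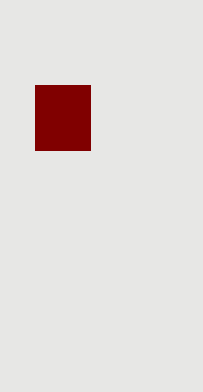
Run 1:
x0 = 35
y0 = 85
x1 = 90
y1 = 150
fill = 'maroon'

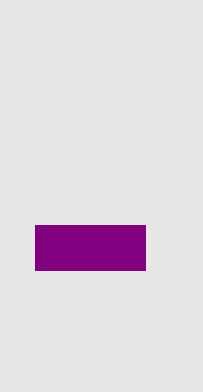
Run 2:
x0 = 35, y0 = 225, x1 = 145, y1 = 270, fill = 'purple'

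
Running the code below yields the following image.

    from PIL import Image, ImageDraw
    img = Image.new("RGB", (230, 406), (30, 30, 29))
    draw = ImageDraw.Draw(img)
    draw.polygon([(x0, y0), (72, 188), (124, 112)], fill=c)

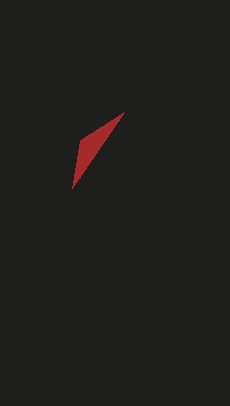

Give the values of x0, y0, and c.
x0 = 80; y0 = 140; c = 'brown'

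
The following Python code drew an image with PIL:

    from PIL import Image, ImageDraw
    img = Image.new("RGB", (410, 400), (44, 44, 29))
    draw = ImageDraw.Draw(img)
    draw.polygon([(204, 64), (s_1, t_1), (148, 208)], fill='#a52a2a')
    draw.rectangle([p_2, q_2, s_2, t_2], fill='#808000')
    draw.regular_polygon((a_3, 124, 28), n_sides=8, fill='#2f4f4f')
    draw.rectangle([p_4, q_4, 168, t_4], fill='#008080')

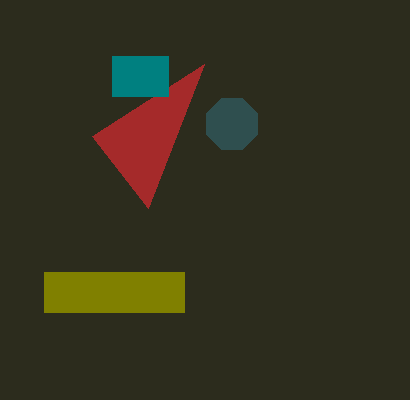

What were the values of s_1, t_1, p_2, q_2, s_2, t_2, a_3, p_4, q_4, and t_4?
s_1 = 92, t_1 = 136, p_2 = 44, q_2 = 272, s_2 = 184, t_2 = 312, a_3 = 232, p_4 = 112, q_4 = 56, t_4 = 96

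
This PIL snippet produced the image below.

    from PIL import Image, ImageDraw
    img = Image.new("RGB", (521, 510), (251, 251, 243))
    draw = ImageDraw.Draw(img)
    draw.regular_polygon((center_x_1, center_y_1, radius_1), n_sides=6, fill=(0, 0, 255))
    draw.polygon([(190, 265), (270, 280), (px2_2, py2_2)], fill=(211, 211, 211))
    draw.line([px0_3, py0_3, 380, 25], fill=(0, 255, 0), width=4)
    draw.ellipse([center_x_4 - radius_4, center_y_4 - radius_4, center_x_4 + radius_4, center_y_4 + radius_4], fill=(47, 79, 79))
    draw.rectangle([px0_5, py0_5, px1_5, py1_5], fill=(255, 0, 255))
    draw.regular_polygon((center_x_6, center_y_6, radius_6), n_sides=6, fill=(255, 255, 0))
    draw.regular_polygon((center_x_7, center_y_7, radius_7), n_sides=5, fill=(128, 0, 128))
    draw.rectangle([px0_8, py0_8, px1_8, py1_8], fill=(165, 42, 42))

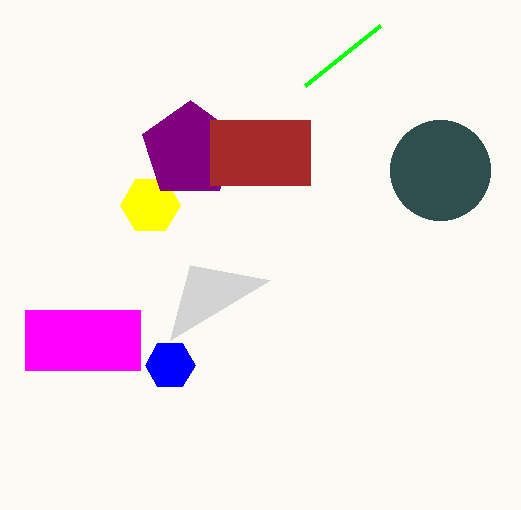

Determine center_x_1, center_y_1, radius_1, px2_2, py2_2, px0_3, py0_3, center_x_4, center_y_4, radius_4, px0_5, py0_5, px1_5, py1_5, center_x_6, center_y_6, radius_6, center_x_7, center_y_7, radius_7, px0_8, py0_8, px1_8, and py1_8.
center_x_1 = 170
center_y_1 = 365
radius_1 = 25
px2_2 = 170
py2_2 = 340
px0_3 = 305
py0_3 = 85
center_x_4 = 440
center_y_4 = 170
radius_4 = 50
px0_5 = 25
py0_5 = 310
px1_5 = 140
py1_5 = 370
center_x_6 = 150
center_y_6 = 205
radius_6 = 30
center_x_7 = 190
center_y_7 = 150
radius_7 = 50
px0_8 = 210
py0_8 = 120
px1_8 = 310
py1_8 = 185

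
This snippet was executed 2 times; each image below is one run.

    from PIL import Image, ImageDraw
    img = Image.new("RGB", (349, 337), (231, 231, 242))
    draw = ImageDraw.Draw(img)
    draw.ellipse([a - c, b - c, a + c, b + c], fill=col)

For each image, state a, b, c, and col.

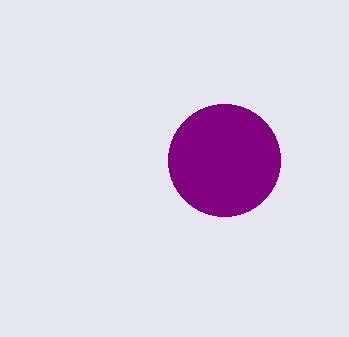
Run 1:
a = 224
b = 160
c = 56
col = 'purple'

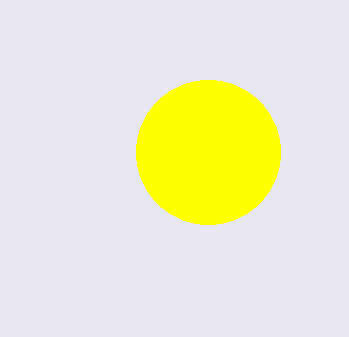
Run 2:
a = 208; b = 152; c = 72; col = 'yellow'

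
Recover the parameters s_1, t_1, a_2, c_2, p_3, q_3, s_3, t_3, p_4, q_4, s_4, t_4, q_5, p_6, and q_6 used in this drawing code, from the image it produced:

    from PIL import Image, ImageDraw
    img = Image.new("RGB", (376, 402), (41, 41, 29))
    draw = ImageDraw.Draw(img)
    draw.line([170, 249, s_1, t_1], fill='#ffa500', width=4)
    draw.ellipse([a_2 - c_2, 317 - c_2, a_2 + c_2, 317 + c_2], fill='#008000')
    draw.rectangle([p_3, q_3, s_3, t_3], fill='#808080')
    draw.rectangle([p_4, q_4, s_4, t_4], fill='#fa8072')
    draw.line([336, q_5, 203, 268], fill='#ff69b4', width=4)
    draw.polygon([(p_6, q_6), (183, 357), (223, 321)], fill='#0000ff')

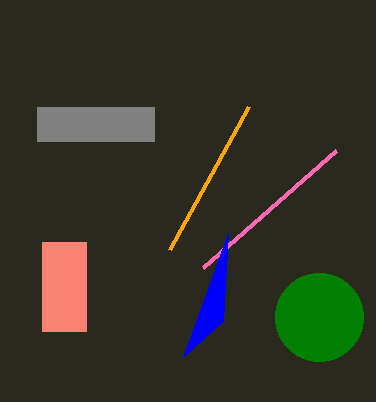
s_1 = 249; t_1 = 106; a_2 = 319; c_2 = 44; p_3 = 37; q_3 = 107; s_3 = 154; t_3 = 141; p_4 = 42; q_4 = 242; s_4 = 86; t_4 = 331; q_5 = 151; p_6 = 228; q_6 = 233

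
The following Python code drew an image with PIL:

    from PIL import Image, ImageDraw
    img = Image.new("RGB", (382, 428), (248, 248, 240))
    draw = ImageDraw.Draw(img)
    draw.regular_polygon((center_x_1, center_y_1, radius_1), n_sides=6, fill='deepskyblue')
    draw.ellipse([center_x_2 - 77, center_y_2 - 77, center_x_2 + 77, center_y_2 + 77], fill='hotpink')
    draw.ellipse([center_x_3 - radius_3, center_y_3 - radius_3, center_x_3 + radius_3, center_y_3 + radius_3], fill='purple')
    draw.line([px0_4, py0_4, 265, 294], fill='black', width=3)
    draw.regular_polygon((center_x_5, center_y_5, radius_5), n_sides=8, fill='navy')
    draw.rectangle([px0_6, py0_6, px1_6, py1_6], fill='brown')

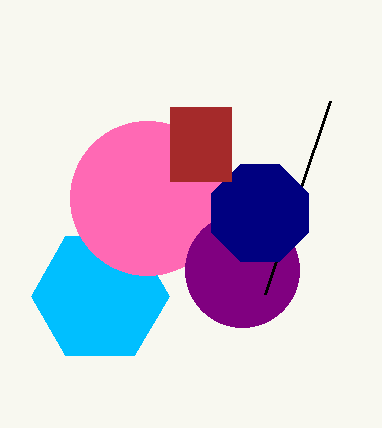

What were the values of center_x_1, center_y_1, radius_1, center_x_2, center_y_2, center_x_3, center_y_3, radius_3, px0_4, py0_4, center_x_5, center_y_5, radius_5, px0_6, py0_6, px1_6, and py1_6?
center_x_1 = 100
center_y_1 = 296
radius_1 = 69
center_x_2 = 147
center_y_2 = 198
center_x_3 = 242
center_y_3 = 270
radius_3 = 57
px0_4 = 330
py0_4 = 101
center_x_5 = 260
center_y_5 = 213
radius_5 = 52
px0_6 = 170
py0_6 = 107
px1_6 = 231
py1_6 = 181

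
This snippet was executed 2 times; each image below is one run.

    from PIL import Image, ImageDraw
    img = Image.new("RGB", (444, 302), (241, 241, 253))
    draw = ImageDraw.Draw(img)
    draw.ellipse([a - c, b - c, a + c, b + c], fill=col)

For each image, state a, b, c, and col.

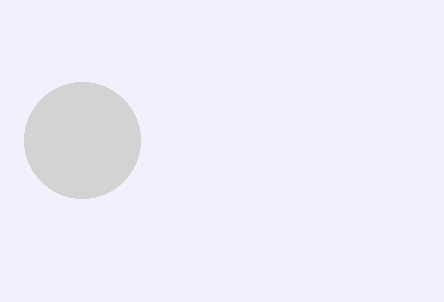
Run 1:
a = 82
b = 140
c = 58
col = 'lightgray'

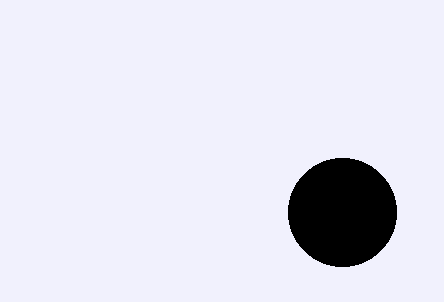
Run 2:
a = 342
b = 212
c = 54
col = 'black'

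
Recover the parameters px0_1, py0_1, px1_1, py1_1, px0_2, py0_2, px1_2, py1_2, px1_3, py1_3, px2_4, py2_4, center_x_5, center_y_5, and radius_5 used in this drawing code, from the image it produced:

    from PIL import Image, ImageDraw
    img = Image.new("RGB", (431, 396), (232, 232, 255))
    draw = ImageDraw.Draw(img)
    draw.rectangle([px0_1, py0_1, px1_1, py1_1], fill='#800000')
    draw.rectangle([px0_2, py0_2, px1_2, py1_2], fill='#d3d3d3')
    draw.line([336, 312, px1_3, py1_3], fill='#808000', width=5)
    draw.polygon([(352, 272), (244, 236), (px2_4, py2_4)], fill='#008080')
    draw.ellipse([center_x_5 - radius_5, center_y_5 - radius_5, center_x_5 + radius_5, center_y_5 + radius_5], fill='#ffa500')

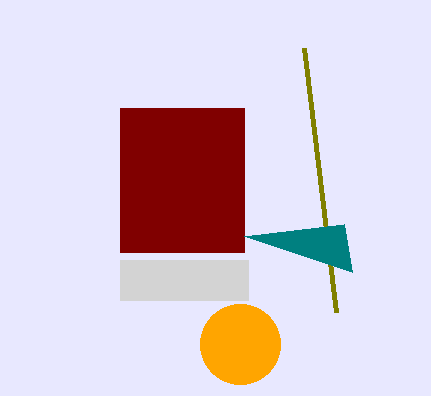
px0_1 = 120, py0_1 = 108, px1_1 = 244, py1_1 = 252, px0_2 = 120, py0_2 = 260, px1_2 = 248, py1_2 = 300, px1_3 = 304, py1_3 = 48, px2_4 = 344, py2_4 = 224, center_x_5 = 240, center_y_5 = 344, radius_5 = 40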